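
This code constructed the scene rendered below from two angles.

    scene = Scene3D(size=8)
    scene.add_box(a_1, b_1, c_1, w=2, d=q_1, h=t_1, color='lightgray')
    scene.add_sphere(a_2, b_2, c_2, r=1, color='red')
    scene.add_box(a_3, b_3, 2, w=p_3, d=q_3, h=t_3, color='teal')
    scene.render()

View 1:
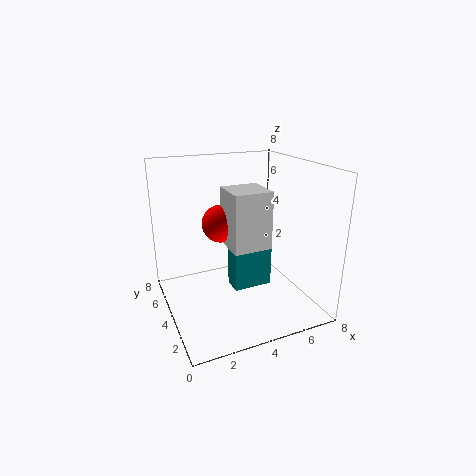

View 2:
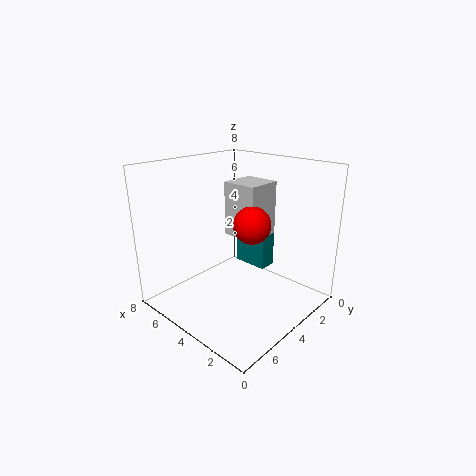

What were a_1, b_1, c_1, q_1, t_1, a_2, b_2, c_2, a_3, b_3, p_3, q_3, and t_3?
a_1 = 3; b_1 = 2; c_1 = 4; q_1 = 2; t_1 = 3; a_2 = 3; b_2 = 4; c_2 = 5; a_3 = 3; b_3 = 2; p_3 = 2; q_3 = 1; t_3 = 2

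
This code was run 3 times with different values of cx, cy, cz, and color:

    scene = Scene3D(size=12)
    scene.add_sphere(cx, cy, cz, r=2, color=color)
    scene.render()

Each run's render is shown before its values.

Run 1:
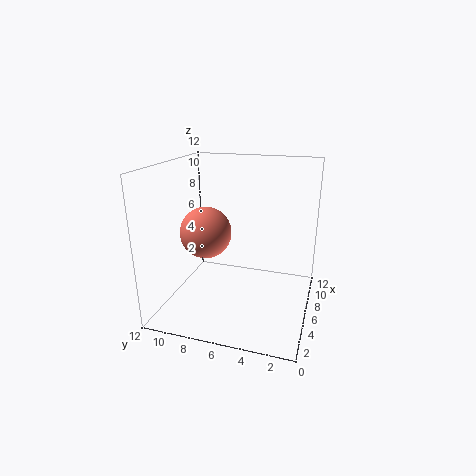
cx = 4, cy = 8, cz = 7, color = 'salmon'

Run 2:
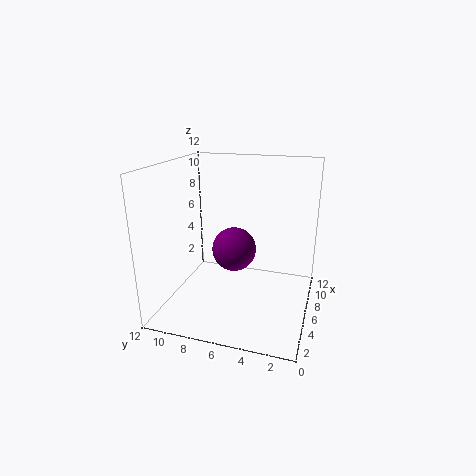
cx = 8, cy = 7, cz = 4, color = 'purple'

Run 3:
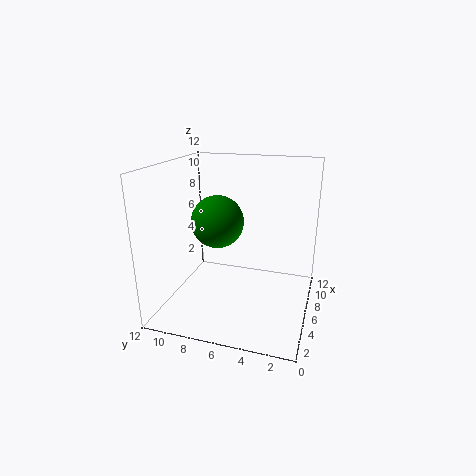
cx = 4, cy = 7, cz = 8, color = 'green'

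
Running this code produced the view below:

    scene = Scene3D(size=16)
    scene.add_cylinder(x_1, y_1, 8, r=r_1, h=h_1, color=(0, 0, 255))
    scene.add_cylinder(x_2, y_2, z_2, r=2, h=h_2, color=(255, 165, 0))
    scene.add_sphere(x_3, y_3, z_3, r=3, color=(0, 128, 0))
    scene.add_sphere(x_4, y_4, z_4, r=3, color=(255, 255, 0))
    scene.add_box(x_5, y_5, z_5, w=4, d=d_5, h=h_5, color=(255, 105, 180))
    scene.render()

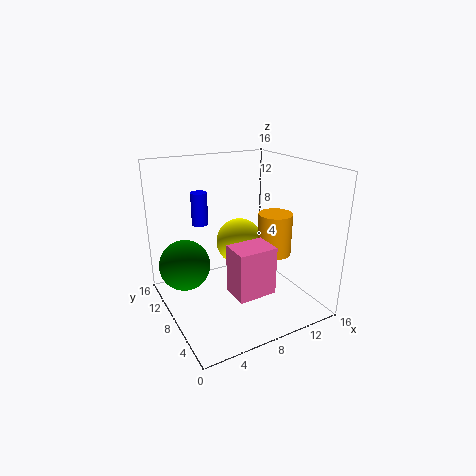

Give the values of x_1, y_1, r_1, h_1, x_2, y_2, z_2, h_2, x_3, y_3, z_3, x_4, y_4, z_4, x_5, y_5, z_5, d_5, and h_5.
x_1 = 6
y_1 = 14
r_1 = 1
h_1 = 4
x_2 = 13
y_2 = 8
z_2 = 5
h_2 = 5
x_3 = 3
y_3 = 12
z_3 = 4
x_4 = 11
y_4 = 13
z_4 = 5
x_5 = 5
y_5 = 2
z_5 = 4
d_5 = 3
h_5 = 5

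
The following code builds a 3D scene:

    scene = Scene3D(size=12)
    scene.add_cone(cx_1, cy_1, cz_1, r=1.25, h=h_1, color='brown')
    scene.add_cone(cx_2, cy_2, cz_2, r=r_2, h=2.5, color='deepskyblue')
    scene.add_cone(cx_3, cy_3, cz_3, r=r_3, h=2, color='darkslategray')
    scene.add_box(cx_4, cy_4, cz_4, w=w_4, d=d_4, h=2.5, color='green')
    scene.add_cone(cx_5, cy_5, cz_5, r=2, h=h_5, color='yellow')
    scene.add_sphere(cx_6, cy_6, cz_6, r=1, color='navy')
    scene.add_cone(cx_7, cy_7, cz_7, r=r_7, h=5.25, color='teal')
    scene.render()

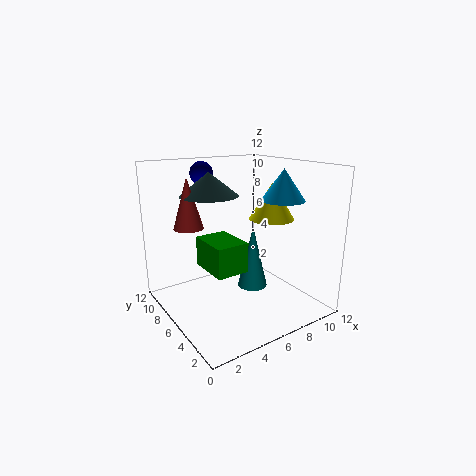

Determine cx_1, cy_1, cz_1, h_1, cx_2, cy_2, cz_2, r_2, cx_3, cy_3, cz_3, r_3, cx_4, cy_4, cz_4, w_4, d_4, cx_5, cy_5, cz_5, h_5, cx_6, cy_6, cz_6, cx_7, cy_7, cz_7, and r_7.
cx_1 = 2.75; cy_1 = 8.5; cz_1 = 6.75; h_1 = 4.25; cx_2 = 8.75; cy_2 = 3.75; cz_2 = 9.25; r_2 = 1.75; cx_3 = 4.75; cy_3 = 8.5; cz_3 = 9.25; r_3 = 2.5; cx_4 = 3.25; cy_4 = 4.5; cz_4 = 3.5; w_4 = 2.75; d_4 = 3.75; cx_5 = 9.75; cy_5 = 6.25; cz_5 = 7; h_5 = 3.25; cx_6 = 4.75; cy_6 = 9.75; cz_6 = 11; cx_7 = 7; cy_7 = 5.25; cz_7 = 1.75; r_7 = 1.25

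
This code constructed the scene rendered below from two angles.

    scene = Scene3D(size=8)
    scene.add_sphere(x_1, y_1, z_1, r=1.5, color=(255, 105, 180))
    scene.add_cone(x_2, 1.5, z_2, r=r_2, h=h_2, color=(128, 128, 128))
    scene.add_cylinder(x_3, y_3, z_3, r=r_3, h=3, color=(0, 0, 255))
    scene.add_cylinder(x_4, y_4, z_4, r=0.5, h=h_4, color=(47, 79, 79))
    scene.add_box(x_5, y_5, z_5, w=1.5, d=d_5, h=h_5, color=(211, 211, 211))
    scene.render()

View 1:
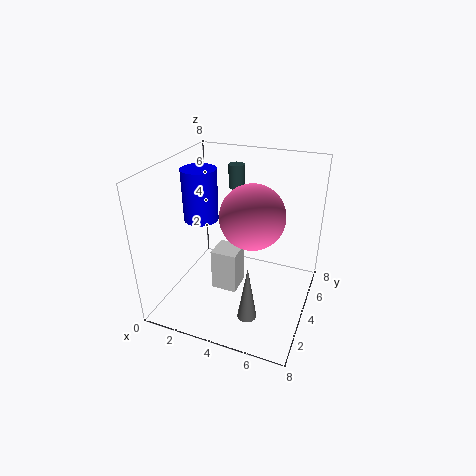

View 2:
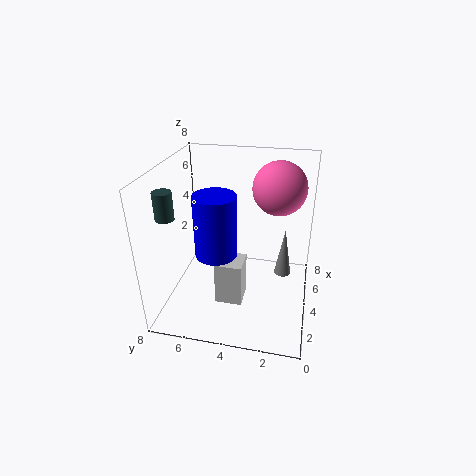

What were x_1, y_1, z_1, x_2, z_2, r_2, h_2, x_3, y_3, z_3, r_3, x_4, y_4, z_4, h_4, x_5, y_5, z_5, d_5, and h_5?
x_1 = 5.5; y_1 = 2; z_1 = 6.5; x_2 = 5.5; z_2 = 1; r_2 = 0.5; h_2 = 3; x_3 = 1.5; y_3 = 4.5; z_3 = 4.5; r_3 = 1; x_4 = 2.5; y_4 = 7.5; z_4 = 5.5; h_4 = 1.5; x_5 = 2.5; y_5 = 3.5; z_5 = 0.5; d_5 = 1.5; h_5 = 2.5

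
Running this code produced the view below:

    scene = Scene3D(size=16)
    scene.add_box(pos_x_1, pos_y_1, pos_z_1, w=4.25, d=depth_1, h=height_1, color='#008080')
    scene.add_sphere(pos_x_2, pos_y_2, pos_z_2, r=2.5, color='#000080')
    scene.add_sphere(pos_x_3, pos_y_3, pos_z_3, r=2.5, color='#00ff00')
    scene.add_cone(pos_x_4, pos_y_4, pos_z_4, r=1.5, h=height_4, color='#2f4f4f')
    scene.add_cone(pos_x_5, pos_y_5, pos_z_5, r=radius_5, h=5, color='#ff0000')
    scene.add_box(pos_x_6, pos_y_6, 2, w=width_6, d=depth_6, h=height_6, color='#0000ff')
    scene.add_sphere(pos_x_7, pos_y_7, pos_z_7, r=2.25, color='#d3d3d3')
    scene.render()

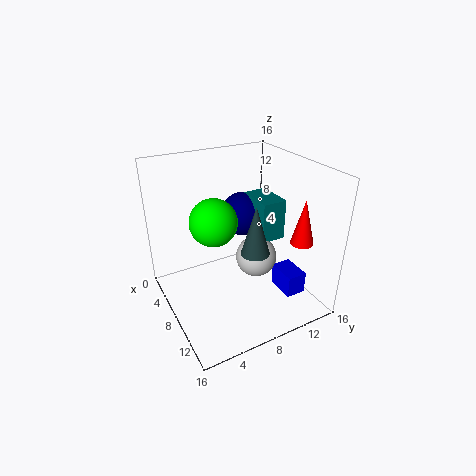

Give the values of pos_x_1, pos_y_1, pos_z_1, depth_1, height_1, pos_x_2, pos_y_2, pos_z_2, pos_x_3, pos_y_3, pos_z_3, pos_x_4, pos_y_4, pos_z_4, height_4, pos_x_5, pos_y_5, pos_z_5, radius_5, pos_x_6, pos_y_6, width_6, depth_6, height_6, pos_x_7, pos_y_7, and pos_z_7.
pos_x_1 = 5.75; pos_y_1 = 10; pos_z_1 = 7.75; depth_1 = 2.75; height_1 = 4.5; pos_x_2 = 6; pos_y_2 = 9.75; pos_z_2 = 9.75; pos_x_3 = 8.25; pos_y_3 = 5; pos_z_3 = 10.75; pos_x_4 = 11.25; pos_y_4 = 8.25; pos_z_4 = 7.75; height_4 = 5.25; pos_x_5 = 12.25; pos_y_5 = 13.5; pos_z_5 = 8; radius_5 = 1.25; pos_x_6 = 10; pos_y_6 = 11.5; width_6 = 3.25; depth_6 = 2.25; height_6 = 2.5; pos_x_7 = 9.5; pos_y_7 = 9.5; pos_z_7 = 6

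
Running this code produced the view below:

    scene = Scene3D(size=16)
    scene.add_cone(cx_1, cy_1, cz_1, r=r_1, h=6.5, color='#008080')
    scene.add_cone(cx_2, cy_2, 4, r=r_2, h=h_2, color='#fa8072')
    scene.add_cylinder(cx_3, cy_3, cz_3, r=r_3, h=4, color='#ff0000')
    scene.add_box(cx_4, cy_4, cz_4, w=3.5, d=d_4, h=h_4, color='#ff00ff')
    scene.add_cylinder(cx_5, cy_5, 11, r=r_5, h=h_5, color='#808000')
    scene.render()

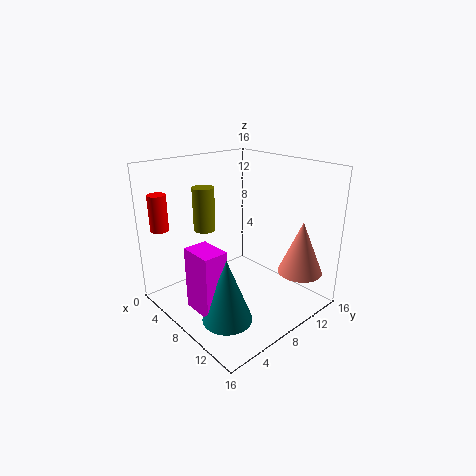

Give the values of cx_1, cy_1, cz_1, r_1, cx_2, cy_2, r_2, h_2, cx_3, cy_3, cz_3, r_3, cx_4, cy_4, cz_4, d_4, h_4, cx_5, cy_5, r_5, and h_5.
cx_1 = 12
cy_1 = 3
cz_1 = 2
r_1 = 2.5
cx_2 = 13
cy_2 = 13
r_2 = 2.5
h_2 = 6
cx_3 = 2.5
cy_3 = 1.5
cz_3 = 9
r_3 = 1
cx_4 = 8
cy_4 = 1
cz_4 = 2.5
d_4 = 2.5
h_4 = 6.5
cx_5 = 9.5
cy_5 = 2.5
r_5 = 1
h_5 = 4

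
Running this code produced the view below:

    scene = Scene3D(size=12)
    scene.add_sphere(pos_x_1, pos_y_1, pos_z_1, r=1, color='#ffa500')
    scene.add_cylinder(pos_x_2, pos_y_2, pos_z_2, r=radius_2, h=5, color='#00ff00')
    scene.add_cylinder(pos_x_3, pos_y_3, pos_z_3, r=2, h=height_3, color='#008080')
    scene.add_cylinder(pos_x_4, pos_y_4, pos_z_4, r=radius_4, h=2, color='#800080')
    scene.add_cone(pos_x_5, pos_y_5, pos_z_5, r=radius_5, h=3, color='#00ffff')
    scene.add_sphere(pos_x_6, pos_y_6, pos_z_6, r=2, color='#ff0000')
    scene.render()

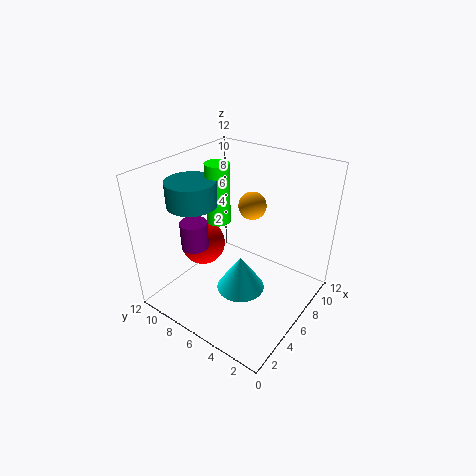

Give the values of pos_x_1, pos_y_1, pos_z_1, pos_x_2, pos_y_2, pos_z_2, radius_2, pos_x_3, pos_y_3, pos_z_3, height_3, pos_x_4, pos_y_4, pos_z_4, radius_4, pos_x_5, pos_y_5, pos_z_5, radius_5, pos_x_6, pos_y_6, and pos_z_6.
pos_x_1 = 5, pos_y_1 = 4, pos_z_1 = 10, pos_x_2 = 6, pos_y_2 = 8, pos_z_2 = 7, radius_2 = 1, pos_x_3 = 4, pos_y_3 = 9, pos_z_3 = 9, height_3 = 2, pos_x_4 = 2, pos_y_4 = 7, pos_z_4 = 7, radius_4 = 1, pos_x_5 = 5, pos_y_5 = 5, pos_z_5 = 2, radius_5 = 2, pos_x_6 = 6, pos_y_6 = 10, pos_z_6 = 4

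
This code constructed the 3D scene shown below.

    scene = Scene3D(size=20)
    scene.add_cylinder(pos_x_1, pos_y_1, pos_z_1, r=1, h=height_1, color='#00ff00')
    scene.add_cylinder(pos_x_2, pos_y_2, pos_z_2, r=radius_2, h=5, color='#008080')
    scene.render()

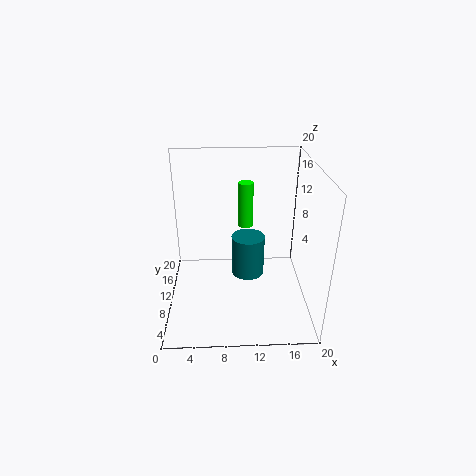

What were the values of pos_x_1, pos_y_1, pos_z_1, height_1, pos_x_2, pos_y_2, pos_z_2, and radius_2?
pos_x_1 = 11, pos_y_1 = 10, pos_z_1 = 12, height_1 = 6, pos_x_2 = 11, pos_y_2 = 5, pos_z_2 = 8, radius_2 = 2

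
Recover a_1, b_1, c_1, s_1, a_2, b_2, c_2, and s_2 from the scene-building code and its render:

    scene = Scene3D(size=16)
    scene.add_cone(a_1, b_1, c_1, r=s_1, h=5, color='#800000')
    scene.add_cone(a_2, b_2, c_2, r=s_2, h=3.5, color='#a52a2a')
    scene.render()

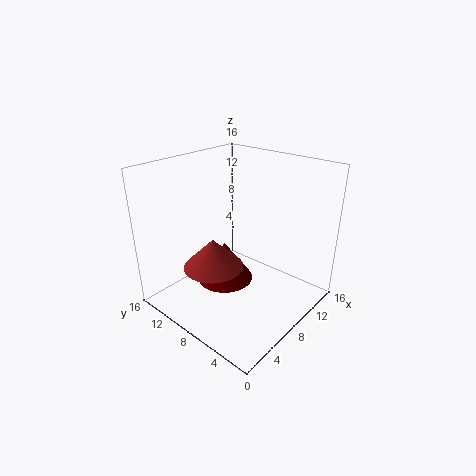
a_1 = 9.5, b_1 = 11.5, c_1 = 0.5, s_1 = 3.5, a_2 = 6.5, b_2 = 10.5, c_2 = 4, s_2 = 3.5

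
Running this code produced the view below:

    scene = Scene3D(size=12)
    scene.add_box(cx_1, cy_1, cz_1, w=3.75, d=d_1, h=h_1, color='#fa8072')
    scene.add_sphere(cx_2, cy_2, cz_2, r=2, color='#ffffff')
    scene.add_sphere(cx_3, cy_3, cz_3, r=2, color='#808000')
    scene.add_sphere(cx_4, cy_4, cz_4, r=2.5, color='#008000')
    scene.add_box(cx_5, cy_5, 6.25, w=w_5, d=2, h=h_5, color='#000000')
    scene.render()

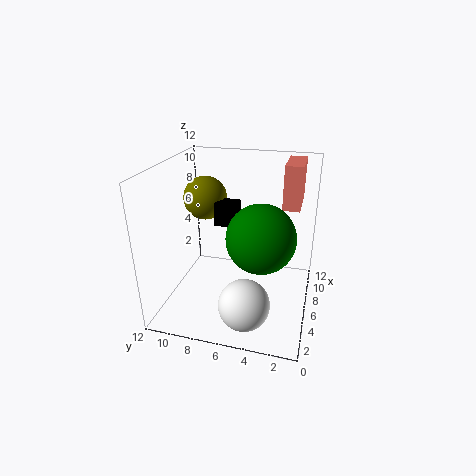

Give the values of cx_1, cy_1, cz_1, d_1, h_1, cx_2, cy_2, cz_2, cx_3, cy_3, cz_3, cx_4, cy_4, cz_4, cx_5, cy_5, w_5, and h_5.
cx_1 = 8; cy_1 = 1.25; cz_1 = 8; d_1 = 1.5; h_1 = 3.75; cx_2 = 2.25; cy_2 = 4.5; cz_2 = 2.25; cx_3 = 9.25; cy_3 = 10; cz_3 = 8; cx_4 = 3; cy_4 = 3.5; cz_4 = 7.75; cx_5 = 7.25; cy_5 = 6.5; w_5 = 1.75; h_5 = 2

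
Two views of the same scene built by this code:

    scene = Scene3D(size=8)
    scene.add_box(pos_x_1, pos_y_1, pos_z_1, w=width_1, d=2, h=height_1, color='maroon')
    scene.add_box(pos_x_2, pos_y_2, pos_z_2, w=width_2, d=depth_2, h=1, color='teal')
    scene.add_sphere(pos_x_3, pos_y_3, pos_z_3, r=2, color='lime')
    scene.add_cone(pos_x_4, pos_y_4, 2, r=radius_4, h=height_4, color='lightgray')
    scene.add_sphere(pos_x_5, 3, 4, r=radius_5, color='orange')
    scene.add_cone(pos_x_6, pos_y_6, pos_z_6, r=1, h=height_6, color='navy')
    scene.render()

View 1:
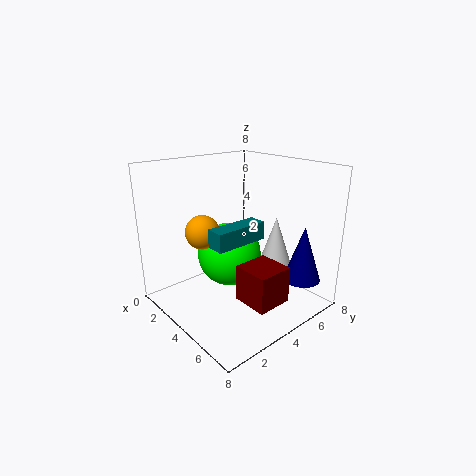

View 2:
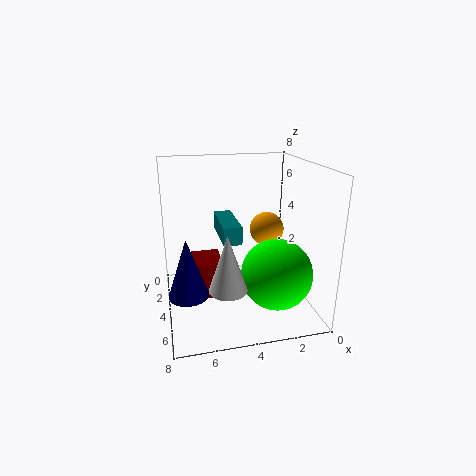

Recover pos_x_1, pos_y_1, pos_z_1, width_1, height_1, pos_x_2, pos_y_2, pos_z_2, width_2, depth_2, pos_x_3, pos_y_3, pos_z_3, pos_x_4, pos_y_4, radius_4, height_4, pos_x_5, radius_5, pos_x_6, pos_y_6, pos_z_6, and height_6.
pos_x_1 = 5; pos_y_1 = 3; pos_z_1 = 1; width_1 = 2; height_1 = 2; pos_x_2 = 4; pos_y_2 = 2; pos_z_2 = 4; width_2 = 1; depth_2 = 3; pos_x_3 = 2; pos_y_3 = 5; pos_z_3 = 2; pos_x_4 = 5; pos_y_4 = 6; radius_4 = 1; height_4 = 3; pos_x_5 = 2; radius_5 = 1; pos_x_6 = 7; pos_y_6 = 6; pos_z_6 = 2; height_6 = 3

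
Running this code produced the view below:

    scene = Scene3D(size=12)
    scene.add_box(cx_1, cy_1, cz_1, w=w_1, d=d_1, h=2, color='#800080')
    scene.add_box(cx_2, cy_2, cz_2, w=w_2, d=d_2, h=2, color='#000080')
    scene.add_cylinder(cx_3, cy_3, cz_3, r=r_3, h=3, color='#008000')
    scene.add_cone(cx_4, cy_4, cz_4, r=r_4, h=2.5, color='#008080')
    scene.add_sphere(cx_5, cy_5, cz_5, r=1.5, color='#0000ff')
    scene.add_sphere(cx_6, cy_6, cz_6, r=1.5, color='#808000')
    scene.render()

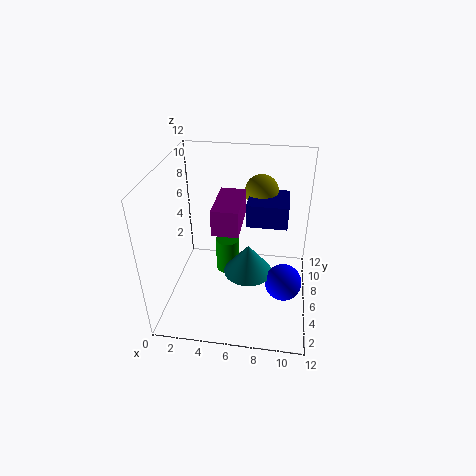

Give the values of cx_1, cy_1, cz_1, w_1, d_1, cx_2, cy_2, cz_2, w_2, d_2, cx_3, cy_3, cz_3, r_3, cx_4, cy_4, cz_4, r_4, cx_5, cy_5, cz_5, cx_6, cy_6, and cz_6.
cx_1 = 4.5, cy_1 = 3, cz_1 = 8, w_1 = 2, d_1 = 4, cx_2 = 6.5, cy_2 = 7, cz_2 = 6.5, w_2 = 3.5, d_2 = 3.5, cx_3 = 5, cy_3 = 6.5, cz_3 = 2.5, r_3 = 1, cx_4 = 7, cy_4 = 5, cz_4 = 3.5, r_4 = 2, cx_5 = 10, cy_5 = 4.5, cz_5 = 3, cx_6 = 7.5, cy_6 = 10, cz_6 = 8.5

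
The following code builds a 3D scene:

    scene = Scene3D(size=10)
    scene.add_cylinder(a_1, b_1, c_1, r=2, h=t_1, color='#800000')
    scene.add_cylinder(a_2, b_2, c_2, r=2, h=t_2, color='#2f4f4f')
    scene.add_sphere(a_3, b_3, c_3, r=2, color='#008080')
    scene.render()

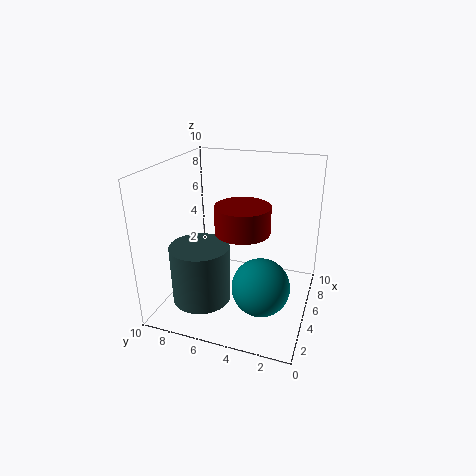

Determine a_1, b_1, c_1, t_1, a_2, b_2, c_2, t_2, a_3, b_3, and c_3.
a_1 = 6, b_1 = 5, c_1 = 5, t_1 = 2, a_2 = 3, b_2 = 7, c_2 = 1, t_2 = 4, a_3 = 4, b_3 = 3, c_3 = 2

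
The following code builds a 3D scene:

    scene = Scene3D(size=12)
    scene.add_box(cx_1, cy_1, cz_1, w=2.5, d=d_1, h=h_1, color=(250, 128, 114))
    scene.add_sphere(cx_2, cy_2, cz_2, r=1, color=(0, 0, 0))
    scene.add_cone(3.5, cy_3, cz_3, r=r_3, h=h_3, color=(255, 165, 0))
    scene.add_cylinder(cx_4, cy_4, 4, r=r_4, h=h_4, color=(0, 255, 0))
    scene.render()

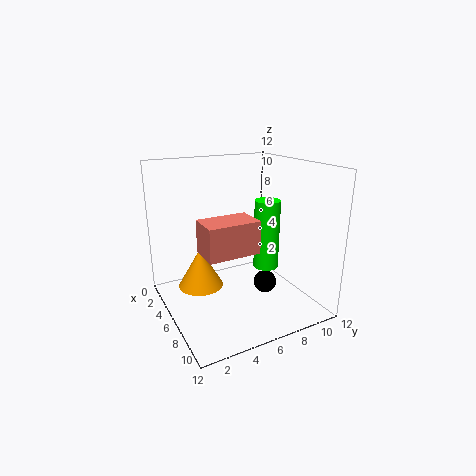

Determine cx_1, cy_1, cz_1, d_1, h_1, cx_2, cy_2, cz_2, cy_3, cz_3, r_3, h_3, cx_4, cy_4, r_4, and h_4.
cx_1 = 7; cy_1 = 2; cz_1 = 6; d_1 = 4; h_1 = 2.5; cx_2 = 6.5; cy_2 = 8.5; cz_2 = 1.5; cy_3 = 3.5; cz_3 = 1; r_3 = 2; h_3 = 3.5; cx_4 = 8; cy_4 = 7.5; r_4 = 1; h_4 = 5.5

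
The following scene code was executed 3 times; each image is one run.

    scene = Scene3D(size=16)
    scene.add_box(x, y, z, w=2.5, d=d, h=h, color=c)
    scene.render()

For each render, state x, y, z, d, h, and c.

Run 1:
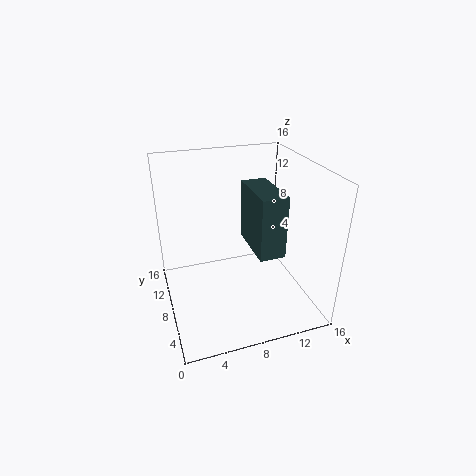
x = 8, y = 1.5, z = 9, d = 5.5, h = 6, c = 'darkslategray'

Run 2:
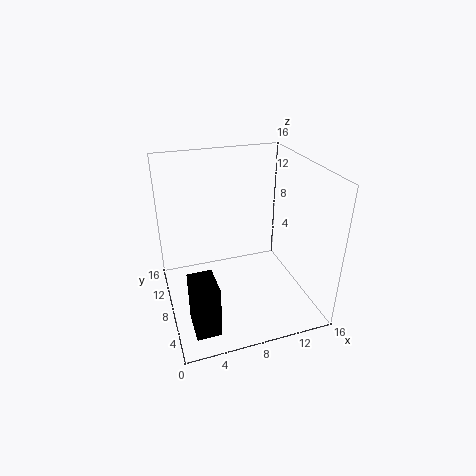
x = 1.5, y = 1, z = 1.5, d = 3.5, h = 5.5, c = 'black'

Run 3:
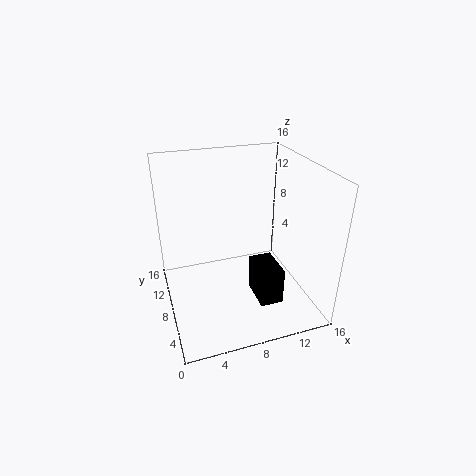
x = 9, y = 3, z = 2, d = 4, h = 4, c = 'black'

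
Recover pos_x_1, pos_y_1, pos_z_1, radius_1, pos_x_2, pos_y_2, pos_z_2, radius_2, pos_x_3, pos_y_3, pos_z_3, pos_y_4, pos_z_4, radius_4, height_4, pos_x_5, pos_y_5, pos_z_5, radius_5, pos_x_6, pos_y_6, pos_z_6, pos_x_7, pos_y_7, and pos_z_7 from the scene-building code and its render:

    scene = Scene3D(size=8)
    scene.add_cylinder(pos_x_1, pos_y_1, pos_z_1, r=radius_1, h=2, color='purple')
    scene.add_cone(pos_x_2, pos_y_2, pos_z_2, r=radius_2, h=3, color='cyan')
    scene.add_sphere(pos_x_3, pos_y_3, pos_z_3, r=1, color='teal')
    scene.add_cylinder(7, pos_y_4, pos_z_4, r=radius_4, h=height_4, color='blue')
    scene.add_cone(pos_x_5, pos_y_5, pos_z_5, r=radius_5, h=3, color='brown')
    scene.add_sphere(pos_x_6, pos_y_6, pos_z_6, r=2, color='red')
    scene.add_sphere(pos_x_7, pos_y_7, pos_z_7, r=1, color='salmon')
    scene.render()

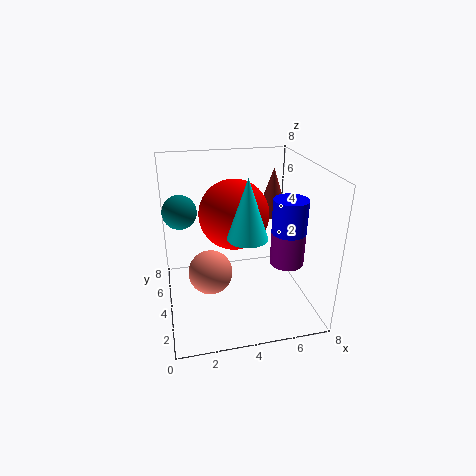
pos_x_1 = 7; pos_y_1 = 4; pos_z_1 = 2; radius_1 = 1; pos_x_2 = 4; pos_y_2 = 2; pos_z_2 = 5; radius_2 = 1; pos_x_3 = 1; pos_y_3 = 6; pos_z_3 = 5; pos_y_4 = 4; pos_z_4 = 3; radius_4 = 1; height_4 = 3; pos_x_5 = 7; pos_y_5 = 7; pos_z_5 = 4; radius_5 = 1; pos_x_6 = 4; pos_y_6 = 5; pos_z_6 = 5; pos_x_7 = 2; pos_y_7 = 1; pos_z_7 = 4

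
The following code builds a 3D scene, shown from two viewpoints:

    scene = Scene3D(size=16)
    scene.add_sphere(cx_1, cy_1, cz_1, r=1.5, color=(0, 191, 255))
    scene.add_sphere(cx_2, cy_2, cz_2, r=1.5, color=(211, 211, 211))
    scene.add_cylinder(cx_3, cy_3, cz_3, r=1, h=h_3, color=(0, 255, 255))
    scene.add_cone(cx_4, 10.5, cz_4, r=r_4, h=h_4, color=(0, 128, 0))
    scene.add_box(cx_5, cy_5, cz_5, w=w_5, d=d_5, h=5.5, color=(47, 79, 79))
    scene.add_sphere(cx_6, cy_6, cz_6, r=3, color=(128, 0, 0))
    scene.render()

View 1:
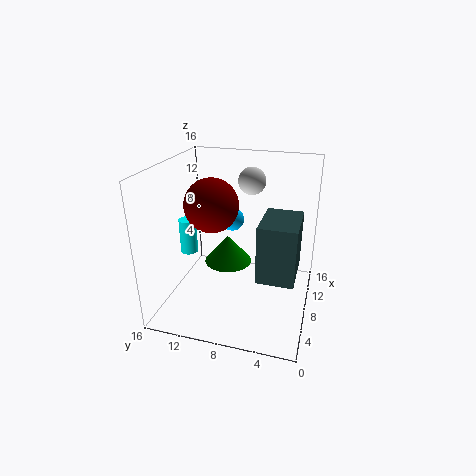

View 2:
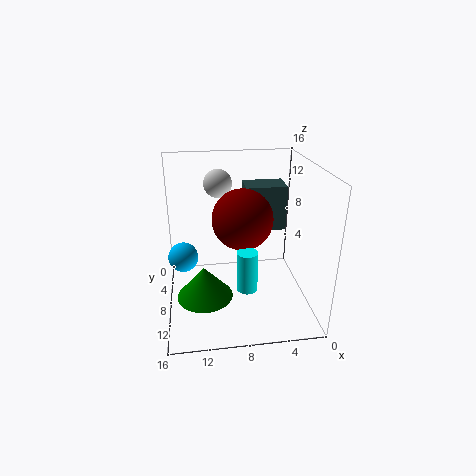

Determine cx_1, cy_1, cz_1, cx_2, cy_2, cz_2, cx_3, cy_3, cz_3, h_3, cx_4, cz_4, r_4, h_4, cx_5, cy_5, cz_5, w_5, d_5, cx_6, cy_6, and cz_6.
cx_1 = 14
cy_1 = 10.5
cz_1 = 7.5
cx_2 = 10
cy_2 = 7
cz_2 = 14
cx_3 = 8
cy_3 = 14
cz_3 = 5.5
h_3 = 4
cx_4 = 12
cz_4 = 2.5
r_4 = 3
h_4 = 3.5
cx_5 = 1.5
cy_5 = 1
cz_5 = 7
w_5 = 5
d_5 = 3.5
cx_6 = 8
cy_6 = 11
cz_6 = 11.5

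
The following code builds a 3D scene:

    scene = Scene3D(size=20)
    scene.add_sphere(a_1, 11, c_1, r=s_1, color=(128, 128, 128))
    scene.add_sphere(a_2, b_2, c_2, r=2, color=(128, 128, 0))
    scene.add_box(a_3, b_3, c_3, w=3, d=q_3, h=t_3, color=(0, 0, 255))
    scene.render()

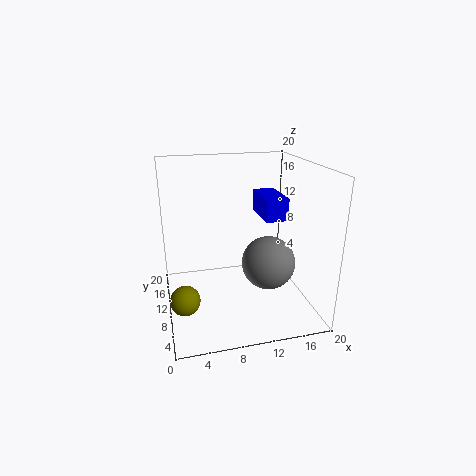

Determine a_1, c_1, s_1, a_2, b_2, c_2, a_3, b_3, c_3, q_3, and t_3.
a_1 = 15; c_1 = 5; s_1 = 4; a_2 = 2; b_2 = 7; c_2 = 3; a_3 = 13; b_3 = 7; c_3 = 13; q_3 = 6; t_3 = 3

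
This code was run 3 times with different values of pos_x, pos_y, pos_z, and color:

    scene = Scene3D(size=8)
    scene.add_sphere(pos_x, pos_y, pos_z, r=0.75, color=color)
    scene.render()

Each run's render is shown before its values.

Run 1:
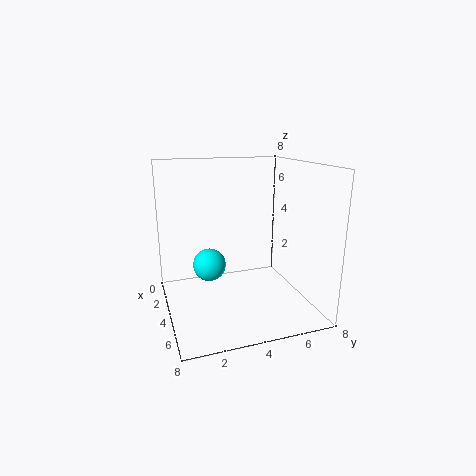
pos_x = 6.5, pos_y = 1.75, pos_z = 3.75, color = 'cyan'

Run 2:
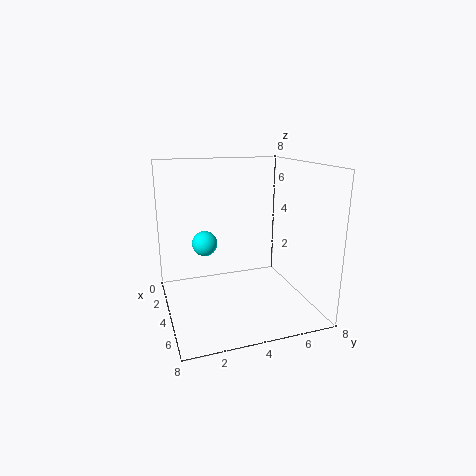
pos_x = 2.25, pos_y = 2.5, pos_z = 3.25, color = 'cyan'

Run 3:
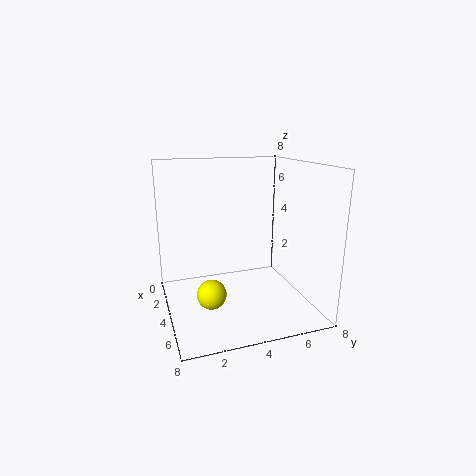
pos_x = 5.75, pos_y = 2, pos_z = 1.75, color = 'yellow'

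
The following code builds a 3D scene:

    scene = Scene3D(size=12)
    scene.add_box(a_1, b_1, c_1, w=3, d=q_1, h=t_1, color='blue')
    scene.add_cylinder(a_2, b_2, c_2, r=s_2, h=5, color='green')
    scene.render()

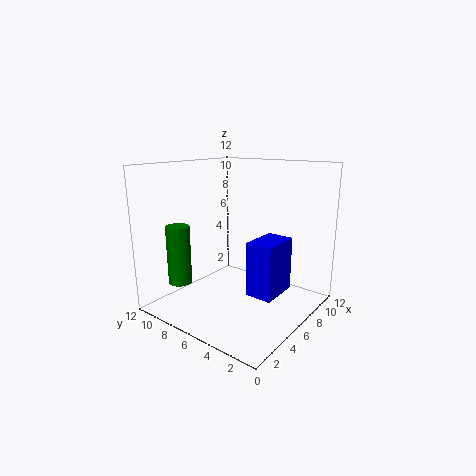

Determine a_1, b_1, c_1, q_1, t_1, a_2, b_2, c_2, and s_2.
a_1 = 3; b_1 = 1; c_1 = 3; q_1 = 2; t_1 = 4; a_2 = 3; b_2 = 10; c_2 = 2; s_2 = 1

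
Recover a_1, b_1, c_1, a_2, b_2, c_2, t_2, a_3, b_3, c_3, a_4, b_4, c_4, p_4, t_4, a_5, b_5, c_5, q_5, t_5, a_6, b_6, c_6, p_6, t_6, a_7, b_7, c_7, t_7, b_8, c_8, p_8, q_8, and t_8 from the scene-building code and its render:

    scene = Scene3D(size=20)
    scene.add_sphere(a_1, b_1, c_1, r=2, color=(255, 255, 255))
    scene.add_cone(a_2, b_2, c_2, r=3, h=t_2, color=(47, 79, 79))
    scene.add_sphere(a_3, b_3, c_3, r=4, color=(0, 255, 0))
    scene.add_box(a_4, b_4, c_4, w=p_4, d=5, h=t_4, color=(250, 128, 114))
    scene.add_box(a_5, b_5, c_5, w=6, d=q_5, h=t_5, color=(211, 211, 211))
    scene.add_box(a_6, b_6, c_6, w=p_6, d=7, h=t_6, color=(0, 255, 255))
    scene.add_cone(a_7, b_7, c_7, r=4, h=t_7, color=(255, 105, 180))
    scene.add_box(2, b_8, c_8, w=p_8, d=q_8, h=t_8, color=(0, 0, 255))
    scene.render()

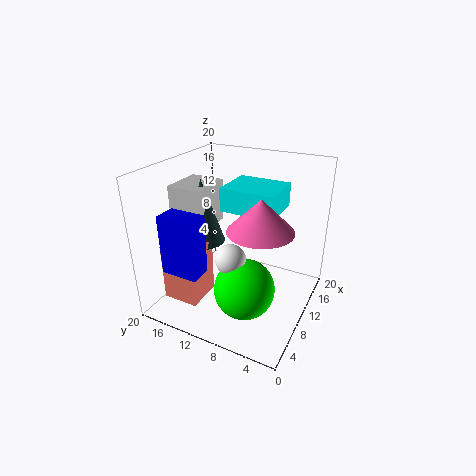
a_1 = 6, b_1 = 9, c_1 = 9, a_2 = 9, b_2 = 15, c_2 = 9, t_2 = 9, a_3 = 6, b_3 = 7, c_3 = 5, a_4 = 3, b_4 = 13, c_4 = 2, p_4 = 5, t_4 = 8, a_5 = 7, b_5 = 14, c_5 = 11, q_5 = 5, t_5 = 6, a_6 = 7, b_6 = 4, c_6 = 15, p_6 = 6, t_6 = 3, a_7 = 6, b_7 = 5, c_7 = 14, t_7 = 4, b_8 = 12, c_8 = 7, p_8 = 3, q_8 = 5, t_8 = 8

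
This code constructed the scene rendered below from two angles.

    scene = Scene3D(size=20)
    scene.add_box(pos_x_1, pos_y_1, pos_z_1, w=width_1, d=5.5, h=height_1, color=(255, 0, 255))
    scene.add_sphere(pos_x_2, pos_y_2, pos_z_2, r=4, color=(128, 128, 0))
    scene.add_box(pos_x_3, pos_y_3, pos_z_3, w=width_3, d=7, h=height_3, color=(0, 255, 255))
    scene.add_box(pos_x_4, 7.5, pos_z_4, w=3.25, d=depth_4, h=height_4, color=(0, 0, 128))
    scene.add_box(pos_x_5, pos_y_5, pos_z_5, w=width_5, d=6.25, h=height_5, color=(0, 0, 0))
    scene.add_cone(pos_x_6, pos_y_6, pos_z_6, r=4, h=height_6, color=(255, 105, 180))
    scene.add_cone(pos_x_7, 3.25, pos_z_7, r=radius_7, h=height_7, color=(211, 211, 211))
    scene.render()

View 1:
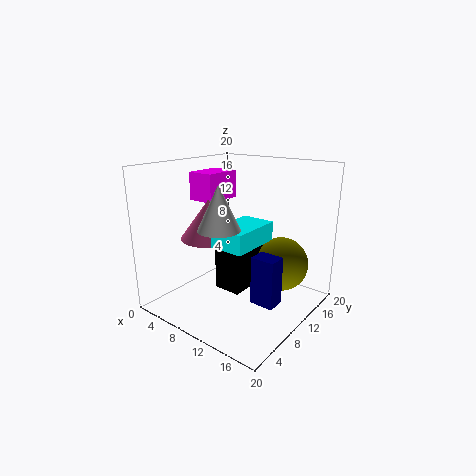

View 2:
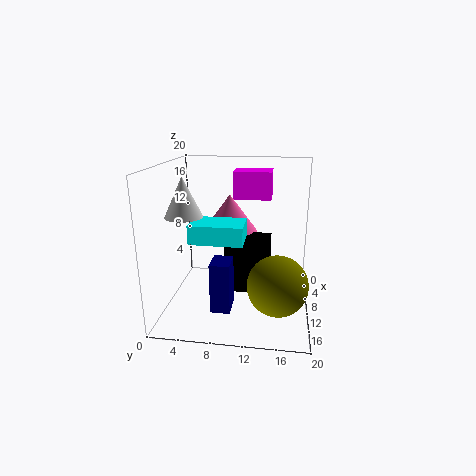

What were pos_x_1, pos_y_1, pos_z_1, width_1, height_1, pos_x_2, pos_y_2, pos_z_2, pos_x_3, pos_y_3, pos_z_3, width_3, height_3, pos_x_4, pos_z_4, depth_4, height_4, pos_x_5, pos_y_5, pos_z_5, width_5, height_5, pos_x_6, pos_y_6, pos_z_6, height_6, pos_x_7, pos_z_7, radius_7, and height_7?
pos_x_1 = 2.25; pos_y_1 = 8.75; pos_z_1 = 14.5; width_1 = 4; height_1 = 4; pos_x_2 = 13.75; pos_y_2 = 15.75; pos_z_2 = 5; pos_x_3 = 10.25; pos_y_3 = 4.25; pos_z_3 = 10.5; width_3 = 4.5; height_3 = 2.5; pos_x_4 = 14; pos_z_4 = 2.5; depth_4 = 2.5; height_4 = 6.5; pos_x_5 = 7.25; pos_y_5 = 8.25; pos_z_5 = 2.25; width_5 = 4; height_5 = 7.75; pos_x_6 = 6.25; pos_y_6 = 8.25; pos_z_6 = 9.75; height_6 = 5.5; pos_x_7 = 12.5; pos_z_7 = 13.5; radius_7 = 2.5; height_7 = 5.25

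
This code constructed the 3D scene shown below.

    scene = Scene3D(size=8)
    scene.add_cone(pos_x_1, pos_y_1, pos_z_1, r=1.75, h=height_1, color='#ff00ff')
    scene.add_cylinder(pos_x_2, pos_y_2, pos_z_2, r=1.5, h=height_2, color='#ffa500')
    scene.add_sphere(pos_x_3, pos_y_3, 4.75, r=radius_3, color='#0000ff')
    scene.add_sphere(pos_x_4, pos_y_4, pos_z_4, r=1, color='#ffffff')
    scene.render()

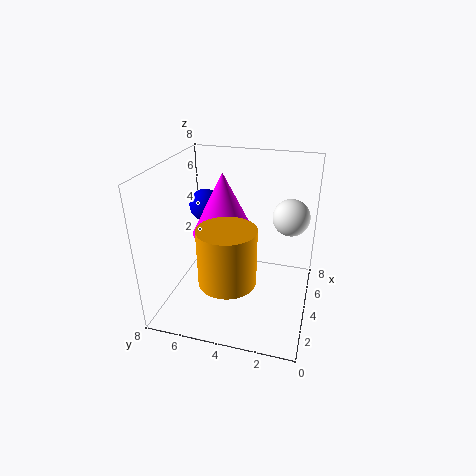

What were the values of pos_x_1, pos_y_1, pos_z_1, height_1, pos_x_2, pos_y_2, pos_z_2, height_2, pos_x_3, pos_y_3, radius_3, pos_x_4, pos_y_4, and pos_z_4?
pos_x_1 = 4.5
pos_y_1 = 5
pos_z_1 = 4
height_1 = 3.5
pos_x_2 = 2
pos_y_2 = 4
pos_z_2 = 2.5
height_2 = 3
pos_x_3 = 6.25
pos_y_3 = 6.75
radius_3 = 1
pos_x_4 = 4.75
pos_y_4 = 1.25
pos_z_4 = 5.25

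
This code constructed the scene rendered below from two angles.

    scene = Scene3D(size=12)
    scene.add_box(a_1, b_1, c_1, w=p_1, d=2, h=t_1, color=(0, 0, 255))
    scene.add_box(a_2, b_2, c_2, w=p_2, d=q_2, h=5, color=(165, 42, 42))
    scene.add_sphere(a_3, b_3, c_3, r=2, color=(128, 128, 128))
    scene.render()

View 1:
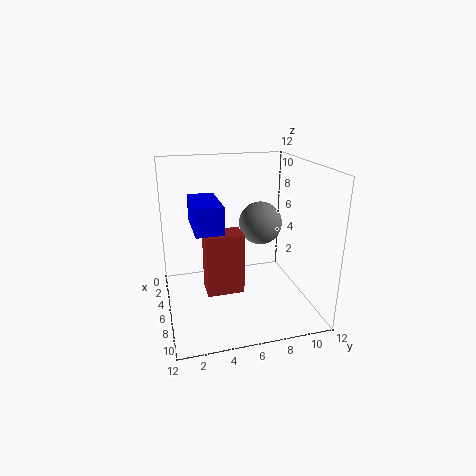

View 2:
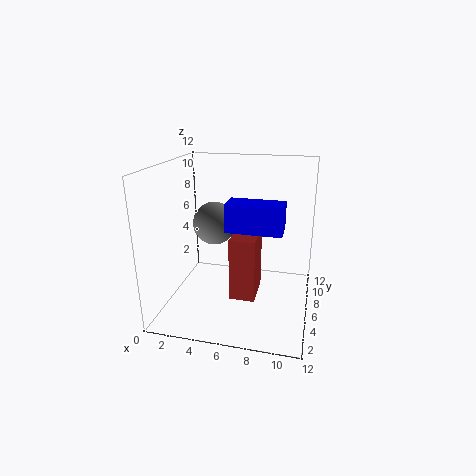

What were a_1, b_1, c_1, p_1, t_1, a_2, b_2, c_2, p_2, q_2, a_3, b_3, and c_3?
a_1 = 6; b_1 = 2; c_1 = 8; p_1 = 4; t_1 = 2; a_2 = 6; b_2 = 3; c_2 = 2; p_2 = 2; q_2 = 3; a_3 = 3; b_3 = 9; c_3 = 6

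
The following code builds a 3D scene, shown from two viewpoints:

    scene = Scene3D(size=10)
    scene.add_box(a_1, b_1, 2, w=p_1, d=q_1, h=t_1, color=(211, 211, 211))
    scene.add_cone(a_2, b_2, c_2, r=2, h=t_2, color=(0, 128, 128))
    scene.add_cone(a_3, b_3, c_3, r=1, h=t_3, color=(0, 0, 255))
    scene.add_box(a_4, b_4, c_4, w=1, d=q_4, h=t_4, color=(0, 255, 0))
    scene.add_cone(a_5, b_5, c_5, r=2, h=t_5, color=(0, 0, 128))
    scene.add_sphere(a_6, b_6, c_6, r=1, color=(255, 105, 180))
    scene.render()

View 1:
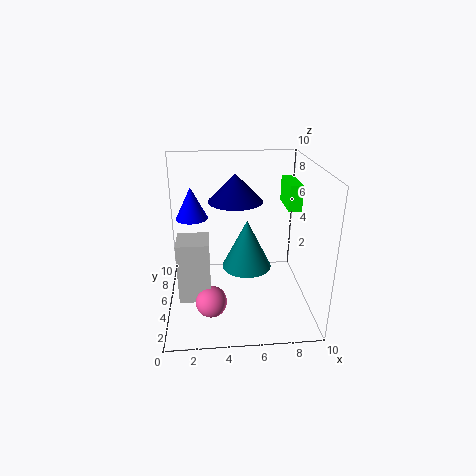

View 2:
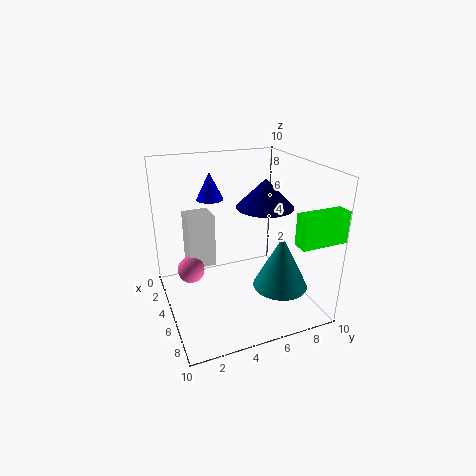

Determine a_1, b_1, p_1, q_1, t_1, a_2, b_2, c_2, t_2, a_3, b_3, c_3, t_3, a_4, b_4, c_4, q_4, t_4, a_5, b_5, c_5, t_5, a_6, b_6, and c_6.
a_1 = 1, b_1 = 2, p_1 = 2, q_1 = 2, t_1 = 4, a_2 = 6, b_2 = 8, c_2 = 1, t_2 = 4, a_3 = 2, b_3 = 4, c_3 = 7, t_3 = 2, a_4 = 9, b_4 = 7, c_4 = 6, q_4 = 3, t_4 = 2, a_5 = 5, b_5 = 7, c_5 = 7, t_5 = 2, a_6 = 3, b_6 = 2, c_6 = 2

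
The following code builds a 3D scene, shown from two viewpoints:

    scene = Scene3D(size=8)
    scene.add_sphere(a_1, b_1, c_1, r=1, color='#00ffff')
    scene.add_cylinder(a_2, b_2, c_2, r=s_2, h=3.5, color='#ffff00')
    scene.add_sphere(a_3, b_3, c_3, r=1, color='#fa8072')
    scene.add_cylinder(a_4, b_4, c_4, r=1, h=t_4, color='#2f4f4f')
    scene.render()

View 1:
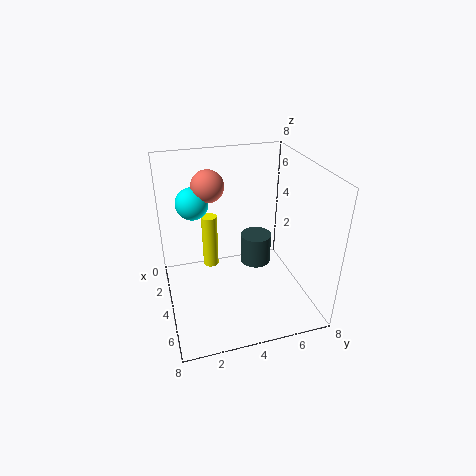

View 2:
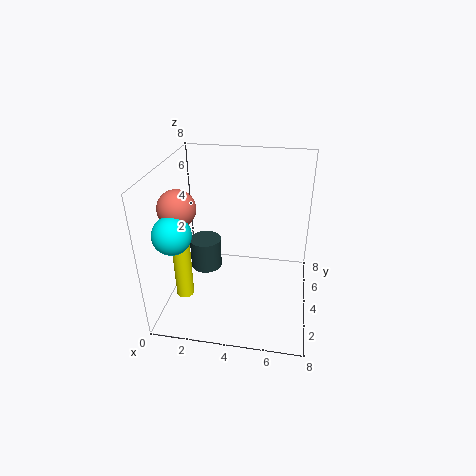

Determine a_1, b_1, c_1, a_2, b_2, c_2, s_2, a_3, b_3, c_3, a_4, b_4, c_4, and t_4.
a_1 = 1; b_1 = 2; c_1 = 5; a_2 = 1; b_2 = 3; c_2 = 0.5; s_2 = 0.5; a_3 = 1; b_3 = 3; c_3 = 6; a_4 = 1.5; b_4 = 6; c_4 = 0.5; t_4 = 2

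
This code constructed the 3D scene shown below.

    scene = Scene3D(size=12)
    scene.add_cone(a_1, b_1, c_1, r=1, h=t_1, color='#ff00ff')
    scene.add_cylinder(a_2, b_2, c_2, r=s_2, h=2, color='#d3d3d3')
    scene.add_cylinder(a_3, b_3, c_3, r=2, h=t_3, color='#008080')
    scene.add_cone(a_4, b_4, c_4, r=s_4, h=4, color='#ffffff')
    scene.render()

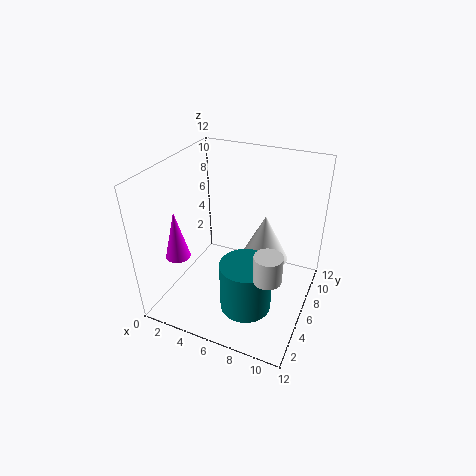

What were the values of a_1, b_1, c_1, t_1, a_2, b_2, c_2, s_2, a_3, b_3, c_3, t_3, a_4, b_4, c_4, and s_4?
a_1 = 2; b_1 = 3; c_1 = 5; t_1 = 4; a_2 = 10; b_2 = 2; c_2 = 6; s_2 = 1; a_3 = 8; b_3 = 3; c_3 = 2; t_3 = 4; a_4 = 8; b_4 = 7; c_4 = 4; s_4 = 2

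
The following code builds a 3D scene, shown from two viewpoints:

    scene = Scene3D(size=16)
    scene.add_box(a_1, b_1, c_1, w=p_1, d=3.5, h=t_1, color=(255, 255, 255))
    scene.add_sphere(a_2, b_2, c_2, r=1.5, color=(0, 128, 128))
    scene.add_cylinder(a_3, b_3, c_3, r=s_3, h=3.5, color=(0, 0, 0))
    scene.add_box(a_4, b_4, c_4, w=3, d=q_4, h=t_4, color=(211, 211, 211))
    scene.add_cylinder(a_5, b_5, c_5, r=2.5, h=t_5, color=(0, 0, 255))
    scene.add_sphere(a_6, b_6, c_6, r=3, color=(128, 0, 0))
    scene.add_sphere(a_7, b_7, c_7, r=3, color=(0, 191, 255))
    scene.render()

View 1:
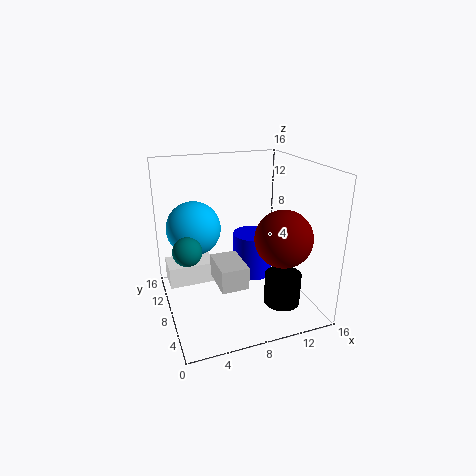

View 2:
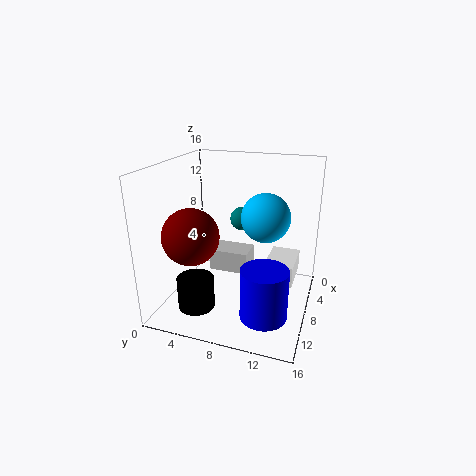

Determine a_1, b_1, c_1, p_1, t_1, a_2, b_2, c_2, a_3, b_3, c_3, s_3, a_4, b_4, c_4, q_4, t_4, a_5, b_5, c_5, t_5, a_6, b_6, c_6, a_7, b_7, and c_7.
a_1 = 0.5; b_1 = 10.5; c_1 = 1.5; p_1 = 5.5; t_1 = 2.5; a_2 = 2; b_2 = 6.5; c_2 = 8; a_3 = 12; b_3 = 4.5; c_3 = 1; s_3 = 2; a_4 = 5; b_4 = 4.5; c_4 = 3.5; q_4 = 4.5; t_4 = 2.5; a_5 = 11.5; b_5 = 12; c_5 = 1; t_5 = 5.5; a_6 = 11.5; b_6 = 4; c_6 = 9; a_7 = 3.5; b_7 = 10; c_7 = 9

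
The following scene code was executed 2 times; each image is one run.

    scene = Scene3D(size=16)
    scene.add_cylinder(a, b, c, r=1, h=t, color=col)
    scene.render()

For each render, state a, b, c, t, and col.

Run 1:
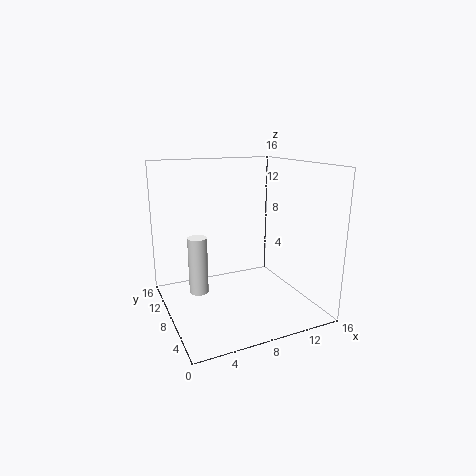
a = 3, b = 7, c = 3, t = 6, col = 'white'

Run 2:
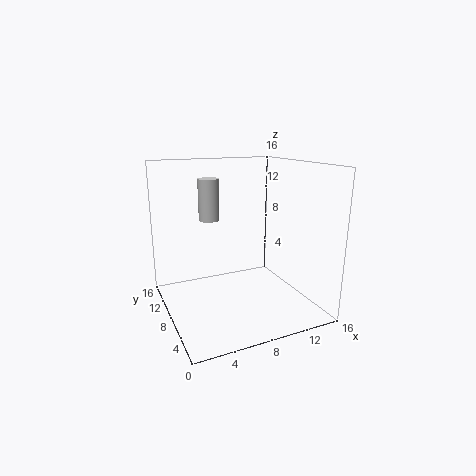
a = 4, b = 6, c = 11, t = 4, col = 'lightgray'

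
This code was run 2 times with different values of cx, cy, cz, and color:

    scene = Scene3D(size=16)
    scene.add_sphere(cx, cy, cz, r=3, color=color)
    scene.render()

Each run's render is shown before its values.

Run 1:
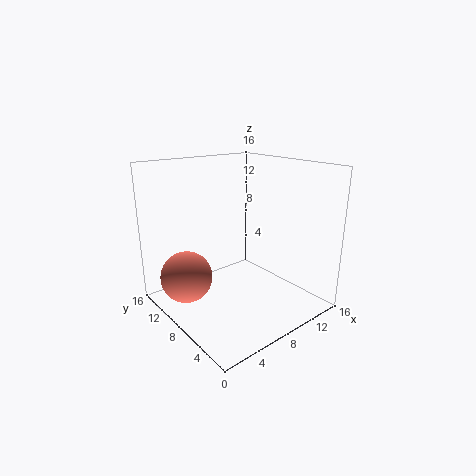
cx = 3.5, cy = 12, cz = 3, color = 'salmon'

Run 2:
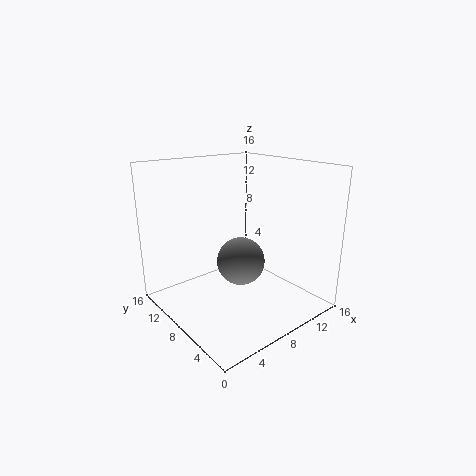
cx = 10.5, cy = 10.5, cz = 3.5, color = 'gray'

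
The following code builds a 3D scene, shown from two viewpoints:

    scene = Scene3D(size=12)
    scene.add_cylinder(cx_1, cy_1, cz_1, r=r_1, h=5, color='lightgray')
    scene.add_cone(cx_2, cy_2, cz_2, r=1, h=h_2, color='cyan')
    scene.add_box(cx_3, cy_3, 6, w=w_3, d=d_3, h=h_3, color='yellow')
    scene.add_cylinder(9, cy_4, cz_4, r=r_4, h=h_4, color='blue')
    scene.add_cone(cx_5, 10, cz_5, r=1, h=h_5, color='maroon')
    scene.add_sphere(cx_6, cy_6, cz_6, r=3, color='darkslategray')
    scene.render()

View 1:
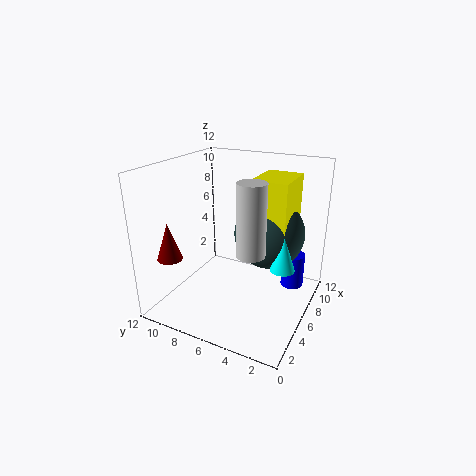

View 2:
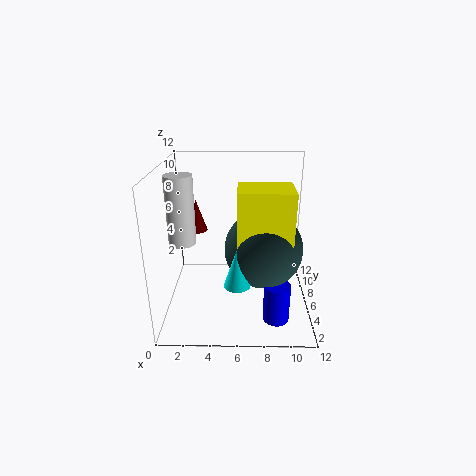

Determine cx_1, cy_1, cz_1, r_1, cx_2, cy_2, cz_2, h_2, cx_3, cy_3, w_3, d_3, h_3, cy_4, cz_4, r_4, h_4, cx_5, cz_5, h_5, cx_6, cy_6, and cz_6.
cx_1 = 2, cy_1 = 3, cz_1 = 7, r_1 = 1, cx_2 = 6, cy_2 = 2, cz_2 = 4, h_2 = 3, cx_3 = 6, cy_3 = 2, w_3 = 4, d_3 = 3, h_3 = 5, cy_4 = 2, cz_4 = 1, r_4 = 1, h_4 = 3, cx_5 = 2, cz_5 = 5, h_5 = 3, cx_6 = 8, cy_6 = 4, cz_6 = 6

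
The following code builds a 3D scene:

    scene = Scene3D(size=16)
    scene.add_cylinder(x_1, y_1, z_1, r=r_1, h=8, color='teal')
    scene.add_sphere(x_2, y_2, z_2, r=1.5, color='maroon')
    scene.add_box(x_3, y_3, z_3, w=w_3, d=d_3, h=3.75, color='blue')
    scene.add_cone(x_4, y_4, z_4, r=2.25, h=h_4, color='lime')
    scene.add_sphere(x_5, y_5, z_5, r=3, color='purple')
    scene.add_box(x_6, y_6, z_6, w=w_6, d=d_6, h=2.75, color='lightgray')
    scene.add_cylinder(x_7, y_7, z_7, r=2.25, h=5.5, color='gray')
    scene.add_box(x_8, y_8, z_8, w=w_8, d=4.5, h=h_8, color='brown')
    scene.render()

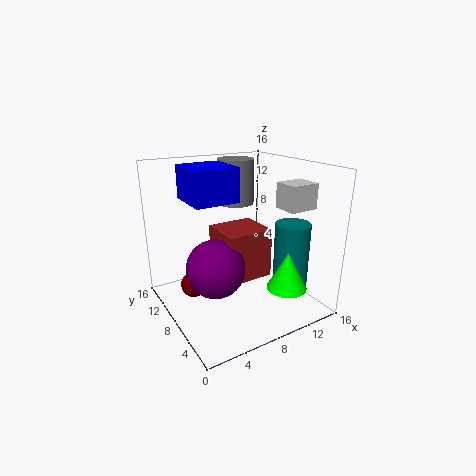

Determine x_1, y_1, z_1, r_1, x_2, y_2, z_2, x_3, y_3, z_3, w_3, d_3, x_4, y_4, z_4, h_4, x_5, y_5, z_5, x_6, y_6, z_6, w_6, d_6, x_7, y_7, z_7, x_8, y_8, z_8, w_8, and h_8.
x_1 = 13.5
y_1 = 5.25
z_1 = 1.5
r_1 = 2
x_2 = 3.5
y_2 = 10.5
z_2 = 2.25
x_3 = 3.25
y_3 = 8
z_3 = 12
w_3 = 5
d_3 = 5.25
x_4 = 12
y_4 = 4
z_4 = 2.5
h_4 = 4.25
x_5 = 4
y_5 = 5.75
z_5 = 6.25
x_6 = 11.5
y_6 = 3.25
z_6 = 11.5
w_6 = 3.25
d_6 = 2.75
x_7 = 11
y_7 = 13.5
z_7 = 10.25
x_8 = 5
y_8 = 4.5
z_8 = 4.5
w_8 = 5
h_8 = 5.25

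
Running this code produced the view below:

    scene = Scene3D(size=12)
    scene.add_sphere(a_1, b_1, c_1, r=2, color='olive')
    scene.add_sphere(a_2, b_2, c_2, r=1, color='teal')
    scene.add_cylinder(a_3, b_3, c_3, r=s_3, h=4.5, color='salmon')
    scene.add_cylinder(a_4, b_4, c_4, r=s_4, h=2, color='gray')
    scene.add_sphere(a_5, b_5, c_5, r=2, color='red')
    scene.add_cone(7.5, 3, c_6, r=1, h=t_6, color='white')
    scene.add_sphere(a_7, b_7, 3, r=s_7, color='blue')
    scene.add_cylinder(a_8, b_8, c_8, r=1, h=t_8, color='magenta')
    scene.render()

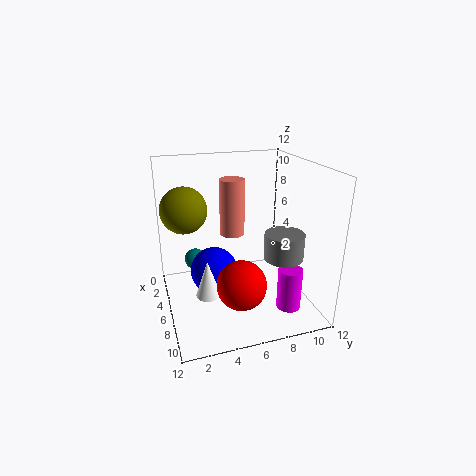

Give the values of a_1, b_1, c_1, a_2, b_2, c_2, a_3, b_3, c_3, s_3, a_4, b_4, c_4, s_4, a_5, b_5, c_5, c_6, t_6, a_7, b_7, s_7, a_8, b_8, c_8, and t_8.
a_1 = 3.5
b_1 = 2
c_1 = 8
a_2 = 2
b_2 = 3
c_2 = 2.5
a_3 = 6
b_3 = 5.5
c_3 = 6.5
s_3 = 1
a_4 = 9.5
b_4 = 8.5
c_4 = 5.5
s_4 = 1.5
a_5 = 8.5
b_5 = 5.5
c_5 = 3
c_6 = 2
t_6 = 3
a_7 = 5.5
b_7 = 4
s_7 = 2
a_8 = 9
b_8 = 9.5
c_8 = 0.5
t_8 = 3.5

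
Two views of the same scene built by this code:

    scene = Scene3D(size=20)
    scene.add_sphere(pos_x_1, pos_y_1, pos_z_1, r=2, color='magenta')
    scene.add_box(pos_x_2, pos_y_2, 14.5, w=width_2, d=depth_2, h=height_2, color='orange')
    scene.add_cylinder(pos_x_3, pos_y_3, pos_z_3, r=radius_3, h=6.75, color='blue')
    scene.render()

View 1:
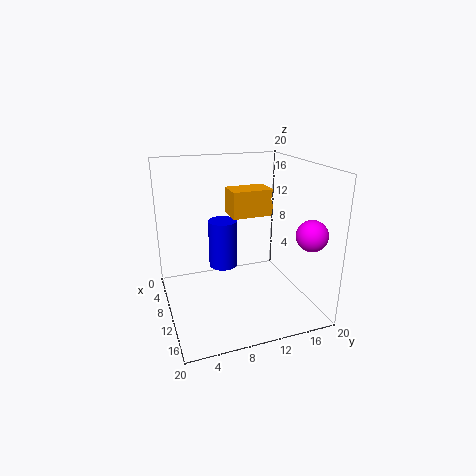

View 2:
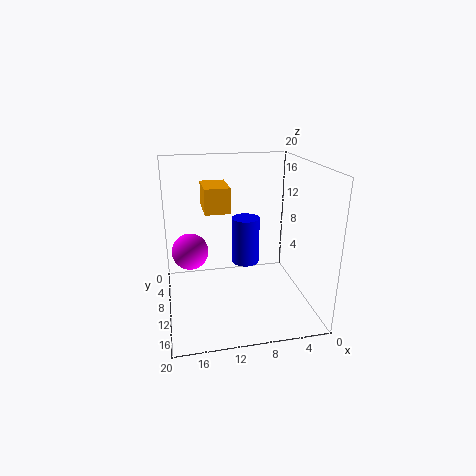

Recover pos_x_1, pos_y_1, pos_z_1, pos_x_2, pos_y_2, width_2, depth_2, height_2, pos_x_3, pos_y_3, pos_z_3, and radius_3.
pos_x_1 = 17
pos_y_1 = 17.25
pos_z_1 = 12
pos_x_2 = 11.5
pos_y_2 = 7.75
width_2 = 3.25
depth_2 = 5
height_2 = 3.25
pos_x_3 = 8.5
pos_y_3 = 8.25
pos_z_3 = 5.5
radius_3 = 2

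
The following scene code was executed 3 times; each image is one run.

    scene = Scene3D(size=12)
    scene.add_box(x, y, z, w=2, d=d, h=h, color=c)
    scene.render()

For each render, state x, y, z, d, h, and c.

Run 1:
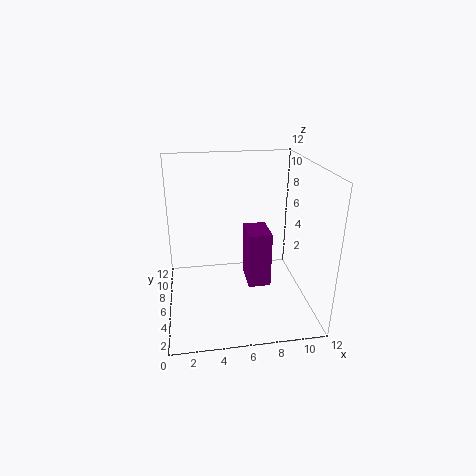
x = 7, y = 6, z = 1, d = 3, h = 5, c = 'purple'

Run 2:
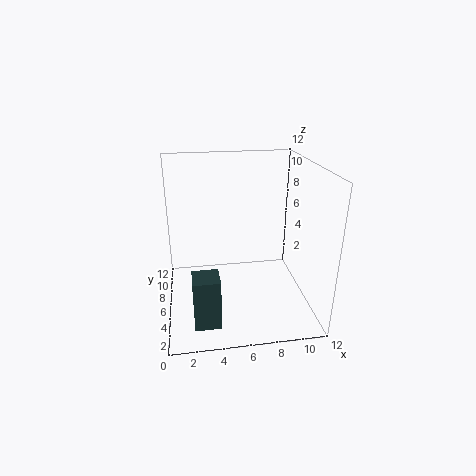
x = 2, y = 1, z = 1, d = 2, h = 4, c = 'darkslategray'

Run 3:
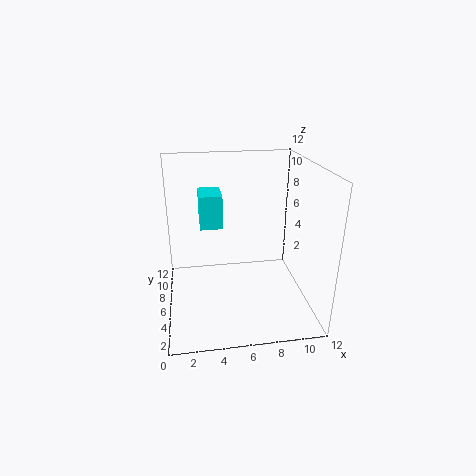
x = 3, y = 8, z = 6, d = 3, h = 3, c = 'cyan'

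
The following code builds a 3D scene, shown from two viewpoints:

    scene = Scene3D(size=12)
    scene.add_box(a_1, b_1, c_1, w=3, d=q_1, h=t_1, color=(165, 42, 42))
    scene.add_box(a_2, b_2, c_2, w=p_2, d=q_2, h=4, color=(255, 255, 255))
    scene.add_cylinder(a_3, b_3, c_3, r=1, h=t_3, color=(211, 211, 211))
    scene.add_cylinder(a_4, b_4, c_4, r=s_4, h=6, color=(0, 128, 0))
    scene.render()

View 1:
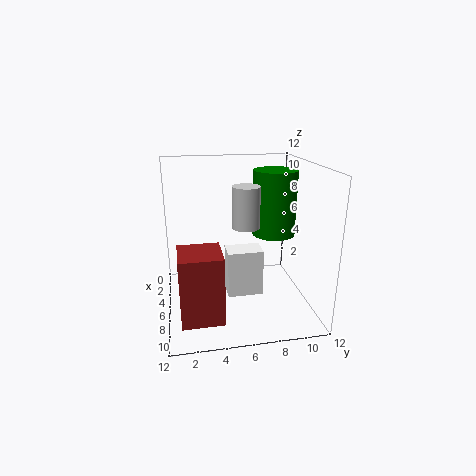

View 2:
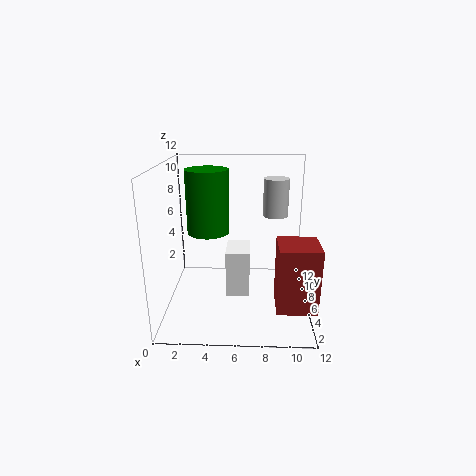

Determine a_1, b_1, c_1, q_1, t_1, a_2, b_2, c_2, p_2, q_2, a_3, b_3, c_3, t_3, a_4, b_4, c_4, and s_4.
a_1 = 9, b_1 = 1, c_1 = 2, q_1 = 3, t_1 = 5, a_2 = 5, b_2 = 5, c_2 = 1, p_2 = 2, q_2 = 3, a_3 = 9, b_3 = 6, c_3 = 8, t_3 = 3, a_4 = 3, b_4 = 10, c_4 = 5, s_4 = 2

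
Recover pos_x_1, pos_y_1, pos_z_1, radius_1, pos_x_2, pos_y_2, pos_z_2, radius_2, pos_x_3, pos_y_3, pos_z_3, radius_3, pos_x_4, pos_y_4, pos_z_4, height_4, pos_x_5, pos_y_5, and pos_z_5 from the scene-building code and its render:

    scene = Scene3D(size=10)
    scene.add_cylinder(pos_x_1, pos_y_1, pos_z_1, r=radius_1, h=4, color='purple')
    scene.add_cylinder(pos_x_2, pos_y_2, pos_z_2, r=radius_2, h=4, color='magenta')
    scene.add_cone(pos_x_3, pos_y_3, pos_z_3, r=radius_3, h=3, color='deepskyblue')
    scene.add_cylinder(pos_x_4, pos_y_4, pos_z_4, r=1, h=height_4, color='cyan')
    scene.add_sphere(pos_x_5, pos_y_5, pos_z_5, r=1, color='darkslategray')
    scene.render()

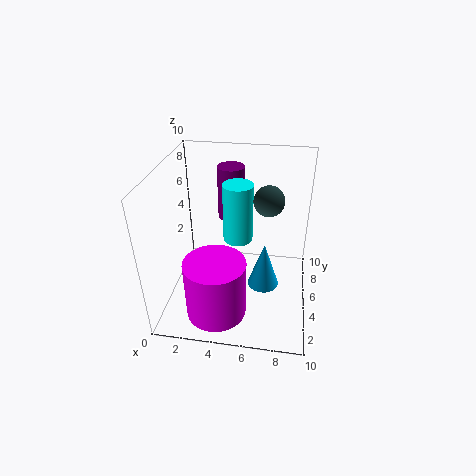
pos_x_1 = 4, pos_y_1 = 8, pos_z_1 = 5, radius_1 = 1, pos_x_2 = 4, pos_y_2 = 2, pos_z_2 = 1, radius_2 = 2, pos_x_3 = 7, pos_y_3 = 3, pos_z_3 = 3, radius_3 = 1, pos_x_4 = 5, pos_y_4 = 5, pos_z_4 = 5, height_4 = 4, pos_x_5 = 7, pos_y_5 = 5, pos_z_5 = 8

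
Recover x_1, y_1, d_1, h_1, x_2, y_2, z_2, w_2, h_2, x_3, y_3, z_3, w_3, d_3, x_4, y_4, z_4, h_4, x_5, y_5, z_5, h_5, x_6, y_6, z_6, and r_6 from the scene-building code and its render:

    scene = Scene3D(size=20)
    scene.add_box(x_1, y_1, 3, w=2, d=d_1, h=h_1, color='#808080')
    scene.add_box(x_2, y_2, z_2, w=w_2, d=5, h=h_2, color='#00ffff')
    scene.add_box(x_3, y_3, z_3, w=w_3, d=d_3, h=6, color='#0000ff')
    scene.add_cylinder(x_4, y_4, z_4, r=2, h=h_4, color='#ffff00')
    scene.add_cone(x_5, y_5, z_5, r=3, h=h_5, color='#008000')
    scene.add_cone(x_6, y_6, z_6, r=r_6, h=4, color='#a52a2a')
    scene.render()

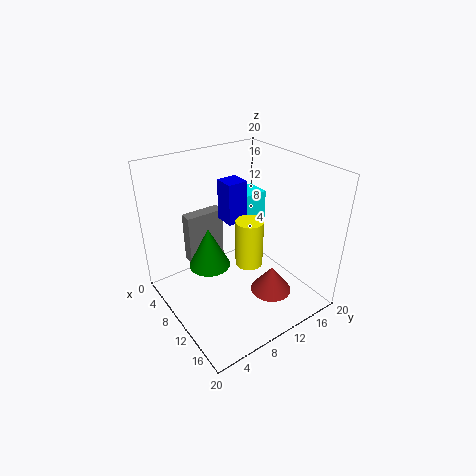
x_1 = 1; y_1 = 6; d_1 = 6; h_1 = 8; x_2 = 1; y_2 = 14; z_2 = 8; w_2 = 4; h_2 = 5; x_3 = 5; y_3 = 10; z_3 = 11; w_3 = 3; d_3 = 3; x_4 = 10; y_4 = 12; z_4 = 5; h_4 = 7; x_5 = 7; y_5 = 7; z_5 = 5; h_5 = 6; x_6 = 13; y_6 = 14; z_6 = 1; r_6 = 3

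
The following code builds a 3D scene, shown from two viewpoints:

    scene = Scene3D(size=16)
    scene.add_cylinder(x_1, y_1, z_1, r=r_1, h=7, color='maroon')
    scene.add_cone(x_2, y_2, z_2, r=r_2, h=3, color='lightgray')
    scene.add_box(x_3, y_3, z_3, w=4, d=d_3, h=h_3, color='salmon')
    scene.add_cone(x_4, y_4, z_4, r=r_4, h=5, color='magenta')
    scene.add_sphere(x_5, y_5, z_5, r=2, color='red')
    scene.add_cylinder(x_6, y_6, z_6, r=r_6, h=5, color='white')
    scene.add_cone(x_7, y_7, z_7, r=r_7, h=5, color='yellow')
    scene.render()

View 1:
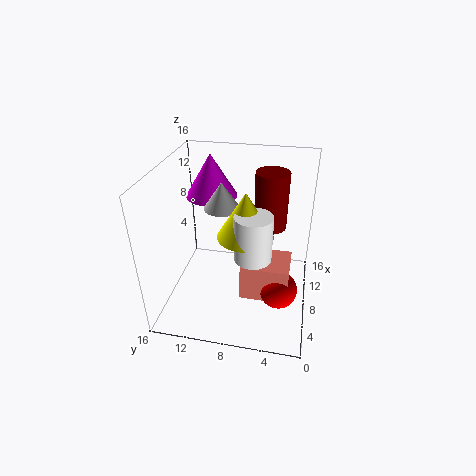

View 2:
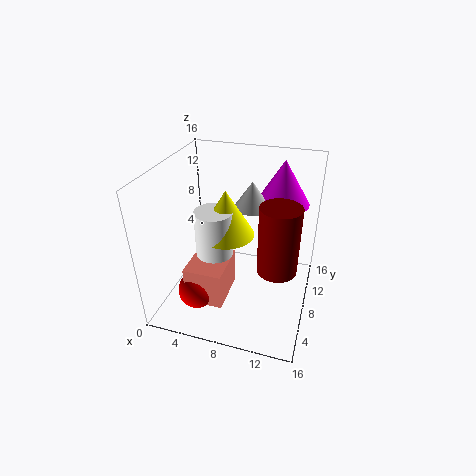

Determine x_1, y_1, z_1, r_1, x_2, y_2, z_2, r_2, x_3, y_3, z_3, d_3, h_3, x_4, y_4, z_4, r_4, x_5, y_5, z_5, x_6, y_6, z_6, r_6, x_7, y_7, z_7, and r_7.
x_1 = 13, y_1 = 5, z_1 = 7, r_1 = 2, x_2 = 9, y_2 = 10, z_2 = 11, r_2 = 2, x_3 = 4, y_3 = 2, z_3 = 3, d_3 = 5, h_3 = 4, x_4 = 12, y_4 = 12, z_4 = 11, r_4 = 3, x_5 = 5, y_5 = 3, z_5 = 4, x_6 = 6, y_6 = 6, z_6 = 7, r_6 = 2, x_7 = 7, y_7 = 7, z_7 = 9, r_7 = 3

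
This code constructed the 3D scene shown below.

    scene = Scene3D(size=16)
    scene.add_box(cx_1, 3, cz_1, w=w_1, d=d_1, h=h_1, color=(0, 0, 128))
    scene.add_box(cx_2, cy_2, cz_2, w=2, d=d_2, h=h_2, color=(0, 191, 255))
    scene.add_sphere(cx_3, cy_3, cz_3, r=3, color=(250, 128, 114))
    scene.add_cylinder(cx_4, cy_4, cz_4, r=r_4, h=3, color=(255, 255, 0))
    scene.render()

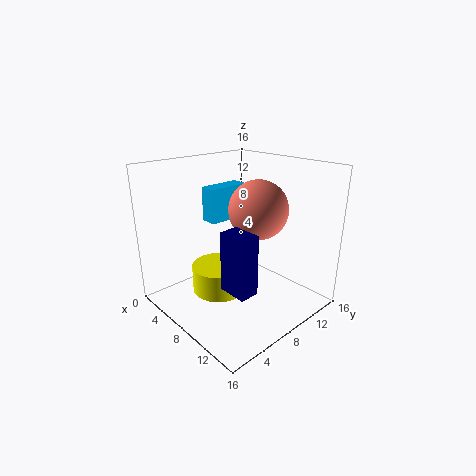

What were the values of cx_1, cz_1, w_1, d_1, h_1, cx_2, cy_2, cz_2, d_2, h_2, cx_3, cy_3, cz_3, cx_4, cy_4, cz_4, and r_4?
cx_1 = 11
cz_1 = 5
w_1 = 3
d_1 = 2
h_1 = 6
cx_2 = 3
cy_2 = 7
cz_2 = 9
d_2 = 5
h_2 = 4
cx_3 = 11
cy_3 = 8
cz_3 = 12
cx_4 = 7
cy_4 = 6
cz_4 = 2
r_4 = 3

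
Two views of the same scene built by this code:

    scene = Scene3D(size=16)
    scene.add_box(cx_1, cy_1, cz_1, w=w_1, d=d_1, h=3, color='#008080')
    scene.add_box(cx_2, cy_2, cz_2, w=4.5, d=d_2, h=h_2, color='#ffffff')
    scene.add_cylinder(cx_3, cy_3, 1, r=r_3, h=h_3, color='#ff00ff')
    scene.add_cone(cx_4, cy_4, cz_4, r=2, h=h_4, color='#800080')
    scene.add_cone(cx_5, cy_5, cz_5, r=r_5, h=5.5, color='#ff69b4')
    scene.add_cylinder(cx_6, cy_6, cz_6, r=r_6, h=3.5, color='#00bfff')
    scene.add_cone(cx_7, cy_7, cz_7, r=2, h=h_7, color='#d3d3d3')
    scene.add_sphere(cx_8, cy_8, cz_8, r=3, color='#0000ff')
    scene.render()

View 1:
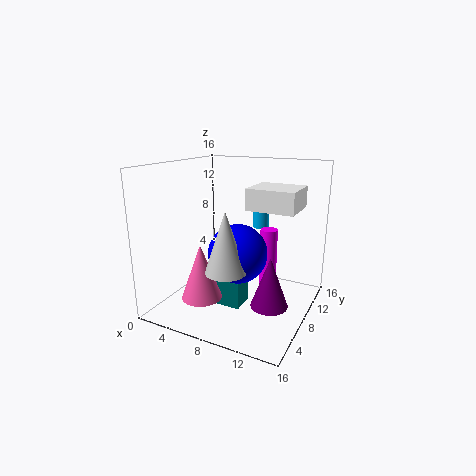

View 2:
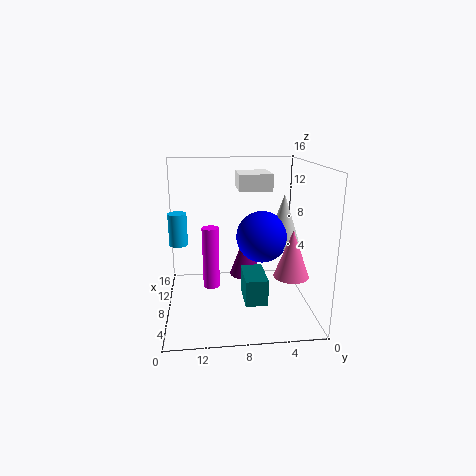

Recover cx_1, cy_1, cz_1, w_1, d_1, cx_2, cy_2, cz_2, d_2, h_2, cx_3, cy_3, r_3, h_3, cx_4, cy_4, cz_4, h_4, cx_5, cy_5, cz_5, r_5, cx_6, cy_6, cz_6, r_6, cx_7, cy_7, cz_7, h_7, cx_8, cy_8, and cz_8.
cx_1 = 5
cy_1 = 5
cz_1 = 1
w_1 = 4.5
d_1 = 2.5
cx_2 = 11
cy_2 = 3.5
cz_2 = 12.5
d_2 = 4
h_2 = 2
cx_3 = 10.5
cy_3 = 11
r_3 = 1
h_3 = 7.5
cx_4 = 12.5
cy_4 = 6.5
cz_4 = 1.5
h_4 = 5.5
cx_5 = 7
cy_5 = 2
cz_5 = 3.5
r_5 = 2
cx_6 = 8
cy_6 = 14.5
cz_6 = 7.5
r_6 = 1
cx_7 = 9.5
cy_7 = 2.5
cz_7 = 6.5
h_7 = 6
cx_8 = 9.5
cy_8 = 5
cz_8 = 7.5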